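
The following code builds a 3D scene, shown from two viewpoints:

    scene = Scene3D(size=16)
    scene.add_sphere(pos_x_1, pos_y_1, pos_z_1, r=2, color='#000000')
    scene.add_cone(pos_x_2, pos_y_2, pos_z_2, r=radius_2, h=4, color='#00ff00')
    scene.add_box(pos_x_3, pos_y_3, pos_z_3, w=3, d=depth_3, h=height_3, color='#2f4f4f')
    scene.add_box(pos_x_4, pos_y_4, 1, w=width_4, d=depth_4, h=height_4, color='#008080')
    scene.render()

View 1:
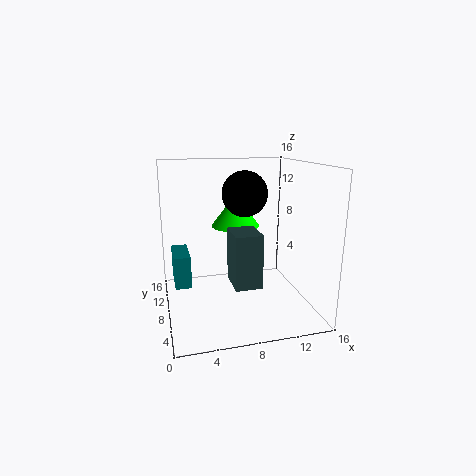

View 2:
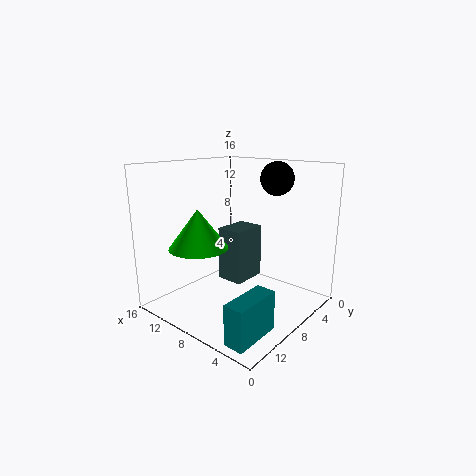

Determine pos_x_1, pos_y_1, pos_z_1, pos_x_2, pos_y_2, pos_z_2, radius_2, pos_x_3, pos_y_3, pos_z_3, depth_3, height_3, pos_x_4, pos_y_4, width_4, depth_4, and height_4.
pos_x_1 = 7; pos_y_1 = 2; pos_z_1 = 14; pos_x_2 = 9; pos_y_2 = 13; pos_z_2 = 8; radius_2 = 3; pos_x_3 = 7; pos_y_3 = 5; pos_z_3 = 3; depth_3 = 4; height_3 = 6; pos_x_4 = 1; pos_y_4 = 11; width_4 = 2; depth_4 = 5; height_4 = 4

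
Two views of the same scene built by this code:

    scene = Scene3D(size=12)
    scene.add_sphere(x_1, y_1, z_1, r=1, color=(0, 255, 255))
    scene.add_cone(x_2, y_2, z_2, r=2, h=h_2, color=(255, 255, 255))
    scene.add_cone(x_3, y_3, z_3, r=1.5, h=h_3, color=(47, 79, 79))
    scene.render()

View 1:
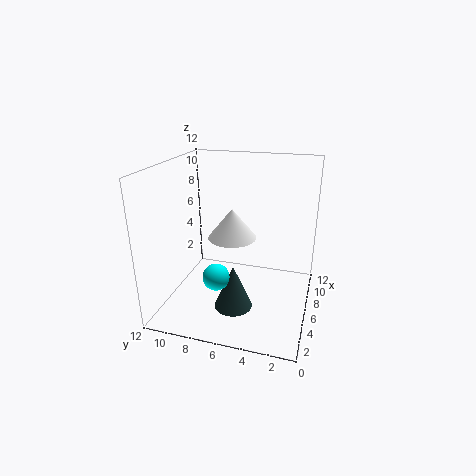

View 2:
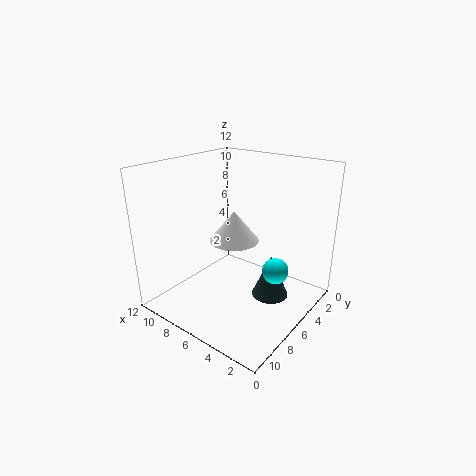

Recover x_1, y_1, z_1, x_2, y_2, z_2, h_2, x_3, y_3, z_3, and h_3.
x_1 = 2; y_1 = 6.5; z_1 = 4.5; x_2 = 6; y_2 = 6.5; z_2 = 6; h_2 = 2.5; x_3 = 3; y_3 = 5.5; z_3 = 1.5; h_3 = 3.5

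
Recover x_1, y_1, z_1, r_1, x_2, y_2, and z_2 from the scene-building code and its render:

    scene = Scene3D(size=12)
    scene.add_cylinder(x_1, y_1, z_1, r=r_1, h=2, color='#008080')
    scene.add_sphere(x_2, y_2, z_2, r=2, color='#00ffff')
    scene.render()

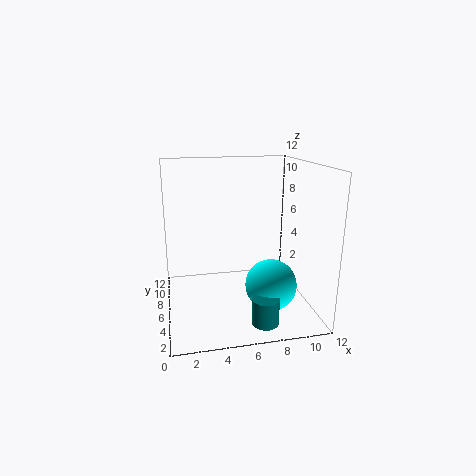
x_1 = 7, y_1 = 1, z_1 = 1, r_1 = 1, x_2 = 8, y_2 = 3, z_2 = 3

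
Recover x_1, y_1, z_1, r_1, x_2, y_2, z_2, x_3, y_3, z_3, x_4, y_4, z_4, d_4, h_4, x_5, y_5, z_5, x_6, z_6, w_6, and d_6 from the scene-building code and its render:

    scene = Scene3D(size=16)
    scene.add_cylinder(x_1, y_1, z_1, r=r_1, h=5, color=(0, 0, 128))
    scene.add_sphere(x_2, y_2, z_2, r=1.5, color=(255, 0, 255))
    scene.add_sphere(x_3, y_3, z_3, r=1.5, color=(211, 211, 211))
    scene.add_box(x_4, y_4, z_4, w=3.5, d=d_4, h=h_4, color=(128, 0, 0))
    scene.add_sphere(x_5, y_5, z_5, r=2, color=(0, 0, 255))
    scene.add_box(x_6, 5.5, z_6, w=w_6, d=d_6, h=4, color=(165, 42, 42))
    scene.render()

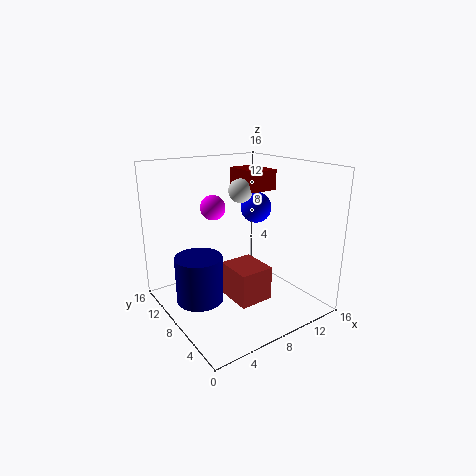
x_1 = 3; y_1 = 8; z_1 = 2; r_1 = 2.5; x_2 = 7.5; y_2 = 12.5; z_2 = 10.5; x_3 = 11.5; y_3 = 12.5; z_3 = 12; x_4 = 12; y_4 = 10.5; z_4 = 12; d_4 = 5; h_4 = 2.5; x_5 = 14; y_5 = 12.5; z_5 = 9.5; x_6 = 7; z_6 = 0.5; w_6 = 4; d_6 = 4.5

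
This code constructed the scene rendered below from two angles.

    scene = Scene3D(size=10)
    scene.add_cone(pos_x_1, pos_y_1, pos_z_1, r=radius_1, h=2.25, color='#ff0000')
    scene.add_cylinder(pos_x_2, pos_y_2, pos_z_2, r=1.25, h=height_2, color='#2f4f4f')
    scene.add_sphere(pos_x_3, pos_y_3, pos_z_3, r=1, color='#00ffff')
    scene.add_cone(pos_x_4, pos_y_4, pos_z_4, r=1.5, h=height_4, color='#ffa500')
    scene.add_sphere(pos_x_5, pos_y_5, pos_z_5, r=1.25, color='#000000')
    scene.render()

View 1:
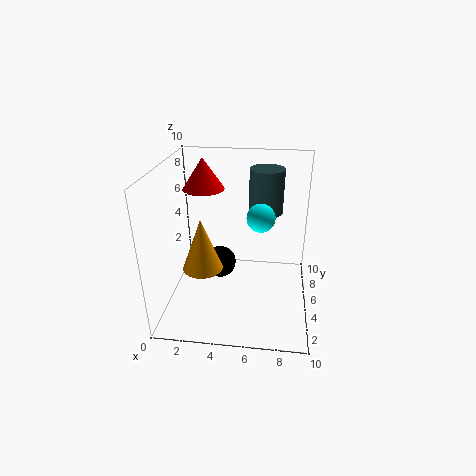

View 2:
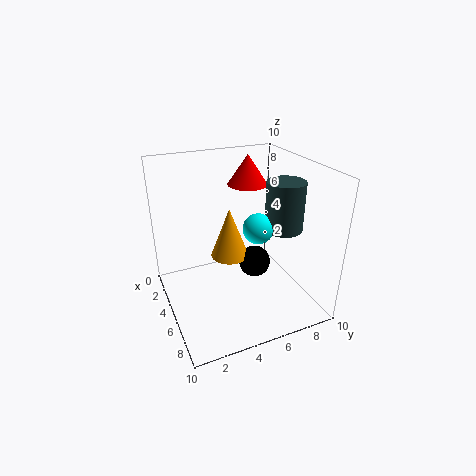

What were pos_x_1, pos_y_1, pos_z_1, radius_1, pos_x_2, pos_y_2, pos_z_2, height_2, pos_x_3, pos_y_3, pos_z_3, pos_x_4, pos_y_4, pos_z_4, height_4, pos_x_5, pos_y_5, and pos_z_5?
pos_x_1 = 2.25
pos_y_1 = 7
pos_z_1 = 7.75
radius_1 = 1.5
pos_x_2 = 6.75
pos_y_2 = 7.5
pos_z_2 = 6
height_2 = 3.25
pos_x_3 = 6.5
pos_y_3 = 5.75
pos_z_3 = 6.25
pos_x_4 = 2.25
pos_y_4 = 5.5
pos_z_4 = 2
height_4 = 4
pos_x_5 = 3.25
pos_y_5 = 7.25
pos_z_5 = 1.5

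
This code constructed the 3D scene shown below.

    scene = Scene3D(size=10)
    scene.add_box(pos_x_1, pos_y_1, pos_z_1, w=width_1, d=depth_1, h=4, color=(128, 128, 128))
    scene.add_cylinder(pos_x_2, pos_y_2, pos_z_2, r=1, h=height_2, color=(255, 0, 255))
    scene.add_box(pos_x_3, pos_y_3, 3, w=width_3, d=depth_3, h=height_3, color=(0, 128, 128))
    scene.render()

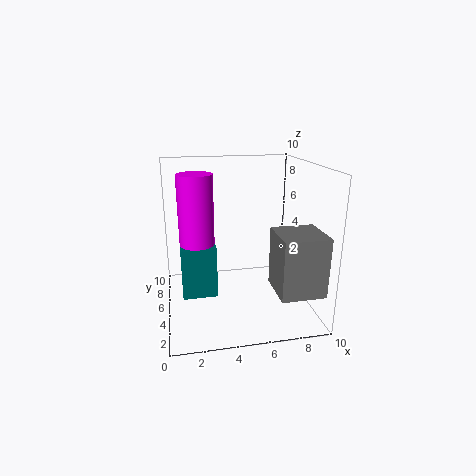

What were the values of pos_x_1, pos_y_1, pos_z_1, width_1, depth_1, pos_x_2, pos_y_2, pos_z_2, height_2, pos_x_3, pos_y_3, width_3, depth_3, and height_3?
pos_x_1 = 7; pos_y_1 = 1; pos_z_1 = 2; width_1 = 3; depth_1 = 3; pos_x_2 = 2; pos_y_2 = 2; pos_z_2 = 5; height_2 = 5; pos_x_3 = 1; pos_y_3 = 1; width_3 = 2; depth_3 = 2; height_3 = 3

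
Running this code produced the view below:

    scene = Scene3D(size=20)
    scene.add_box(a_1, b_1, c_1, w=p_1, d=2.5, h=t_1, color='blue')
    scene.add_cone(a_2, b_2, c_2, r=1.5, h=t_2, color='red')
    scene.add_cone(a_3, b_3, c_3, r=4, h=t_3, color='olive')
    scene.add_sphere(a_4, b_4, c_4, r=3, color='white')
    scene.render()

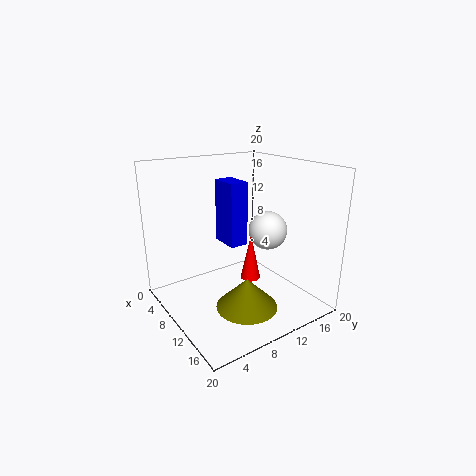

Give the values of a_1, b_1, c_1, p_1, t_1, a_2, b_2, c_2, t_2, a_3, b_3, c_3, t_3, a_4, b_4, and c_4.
a_1 = 7.5, b_1 = 8, c_1 = 9.5, p_1 = 4, t_1 = 8.5, a_2 = 9, b_2 = 13, c_2 = 2.5, t_2 = 7, a_3 = 15, b_3 = 8, c_3 = 2.5, t_3 = 4, a_4 = 8, b_4 = 17, c_4 = 9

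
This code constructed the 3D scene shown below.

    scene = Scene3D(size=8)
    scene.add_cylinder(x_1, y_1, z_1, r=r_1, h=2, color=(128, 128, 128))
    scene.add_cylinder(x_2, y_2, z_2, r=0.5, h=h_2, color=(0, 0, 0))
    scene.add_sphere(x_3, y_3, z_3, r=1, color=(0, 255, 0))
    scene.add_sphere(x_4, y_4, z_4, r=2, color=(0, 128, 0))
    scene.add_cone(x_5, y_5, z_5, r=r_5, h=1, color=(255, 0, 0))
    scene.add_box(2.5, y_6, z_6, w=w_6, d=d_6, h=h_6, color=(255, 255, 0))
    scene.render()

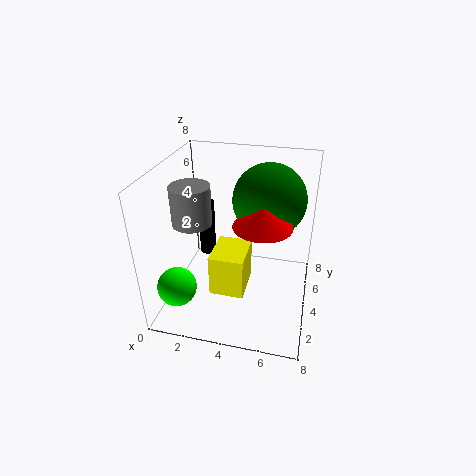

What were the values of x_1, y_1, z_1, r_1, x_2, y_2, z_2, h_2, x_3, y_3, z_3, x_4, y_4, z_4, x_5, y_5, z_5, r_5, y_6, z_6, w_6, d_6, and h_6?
x_1 = 2
y_1 = 2.5
z_1 = 5.5
r_1 = 1
x_2 = 1.5
y_2 = 6
z_2 = 1.5
h_2 = 3.5
x_3 = 1.5
y_3 = 1
z_3 = 2.5
x_4 = 5.5
y_4 = 5
z_4 = 6
x_5 = 5.5
y_5 = 3
z_5 = 5.5
r_5 = 1.5
y_6 = 3
z_6 = 0.5
w_6 = 2
d_6 = 2.5
h_6 = 2.5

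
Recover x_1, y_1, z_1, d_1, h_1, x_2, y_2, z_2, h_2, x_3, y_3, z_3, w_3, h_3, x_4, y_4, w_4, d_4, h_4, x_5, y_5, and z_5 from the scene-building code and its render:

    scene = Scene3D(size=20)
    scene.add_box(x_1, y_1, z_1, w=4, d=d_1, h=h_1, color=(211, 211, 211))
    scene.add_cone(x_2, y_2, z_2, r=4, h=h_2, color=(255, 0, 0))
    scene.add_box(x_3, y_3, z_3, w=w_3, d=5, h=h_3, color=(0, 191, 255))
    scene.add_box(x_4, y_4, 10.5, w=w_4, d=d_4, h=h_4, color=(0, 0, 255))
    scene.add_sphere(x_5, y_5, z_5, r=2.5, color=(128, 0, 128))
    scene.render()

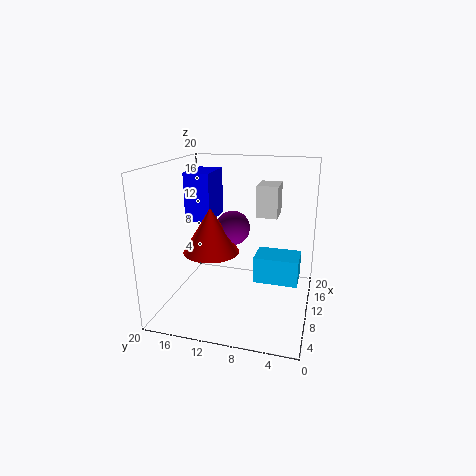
x_1 = 12
y_1 = 5
z_1 = 12.5
d_1 = 3
h_1 = 4.5
x_2 = 10
y_2 = 14
z_2 = 7.5
h_2 = 6.5
x_3 = 2
y_3 = 1
z_3 = 8
w_3 = 3.5
h_3 = 3
x_4 = 13.5
y_4 = 15.5
w_4 = 6.5
d_4 = 4
h_4 = 7.5
x_5 = 12.5
y_5 = 11.5
z_5 = 10.5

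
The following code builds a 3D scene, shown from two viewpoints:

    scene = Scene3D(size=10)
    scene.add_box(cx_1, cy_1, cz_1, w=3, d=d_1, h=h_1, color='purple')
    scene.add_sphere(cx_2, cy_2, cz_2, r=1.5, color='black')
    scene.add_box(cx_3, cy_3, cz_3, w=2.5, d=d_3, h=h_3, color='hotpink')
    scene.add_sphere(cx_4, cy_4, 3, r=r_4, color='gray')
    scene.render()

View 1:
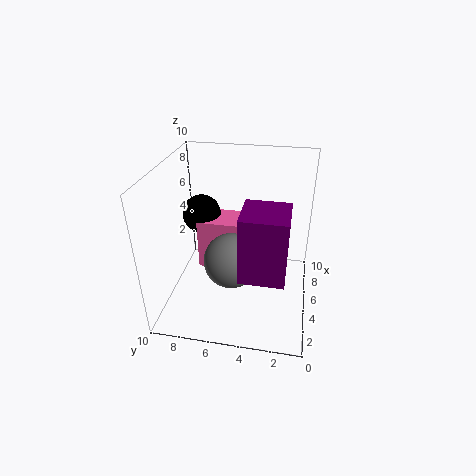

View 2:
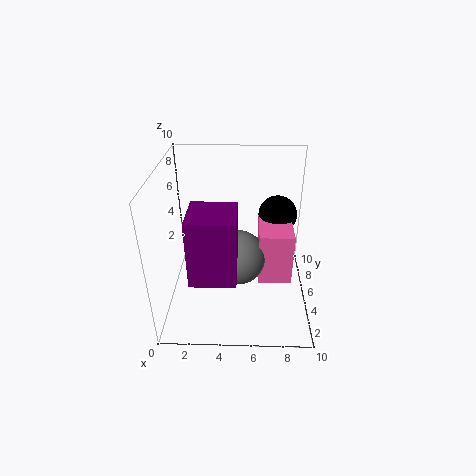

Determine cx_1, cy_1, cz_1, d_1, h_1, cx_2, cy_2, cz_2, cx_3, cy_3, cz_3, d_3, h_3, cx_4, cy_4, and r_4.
cx_1 = 2
cy_1 = 1.5
cz_1 = 3.5
d_1 = 3
h_1 = 4.5
cx_2 = 8
cy_2 = 8.5
cz_2 = 5
cx_3 = 6.5
cy_3 = 5
cz_3 = 1
d_3 = 3.5
h_3 = 4
cx_4 = 5
cy_4 = 5.5
r_4 = 2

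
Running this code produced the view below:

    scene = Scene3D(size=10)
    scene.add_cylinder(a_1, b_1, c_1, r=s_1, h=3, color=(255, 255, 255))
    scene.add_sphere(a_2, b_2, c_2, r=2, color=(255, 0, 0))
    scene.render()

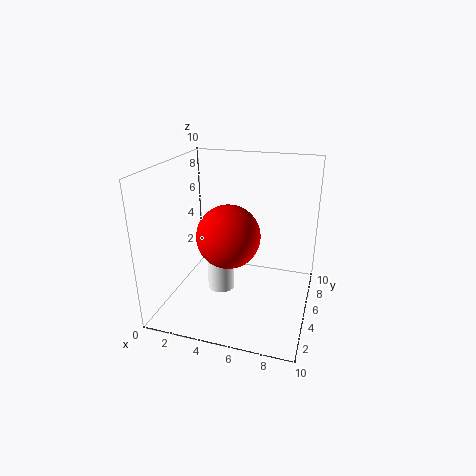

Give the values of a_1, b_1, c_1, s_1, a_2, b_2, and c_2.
a_1 = 3.5; b_1 = 5.5; c_1 = 0.5; s_1 = 1; a_2 = 5; b_2 = 3; c_2 = 6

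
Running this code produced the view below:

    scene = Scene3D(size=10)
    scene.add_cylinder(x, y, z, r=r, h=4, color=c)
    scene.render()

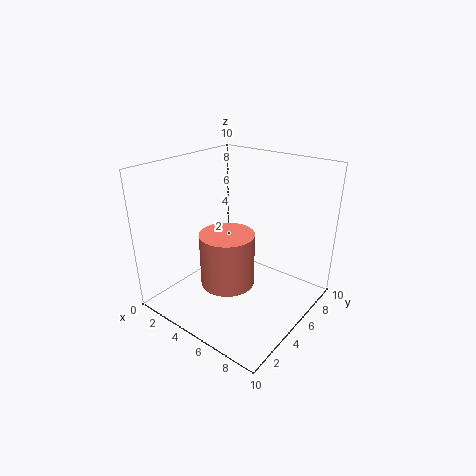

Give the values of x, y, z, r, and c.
x = 4, y = 5, z = 1, r = 2, c = 'salmon'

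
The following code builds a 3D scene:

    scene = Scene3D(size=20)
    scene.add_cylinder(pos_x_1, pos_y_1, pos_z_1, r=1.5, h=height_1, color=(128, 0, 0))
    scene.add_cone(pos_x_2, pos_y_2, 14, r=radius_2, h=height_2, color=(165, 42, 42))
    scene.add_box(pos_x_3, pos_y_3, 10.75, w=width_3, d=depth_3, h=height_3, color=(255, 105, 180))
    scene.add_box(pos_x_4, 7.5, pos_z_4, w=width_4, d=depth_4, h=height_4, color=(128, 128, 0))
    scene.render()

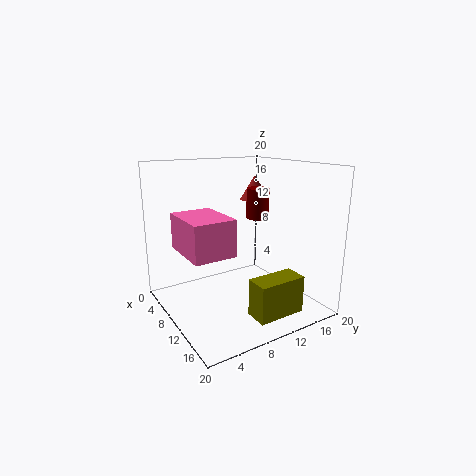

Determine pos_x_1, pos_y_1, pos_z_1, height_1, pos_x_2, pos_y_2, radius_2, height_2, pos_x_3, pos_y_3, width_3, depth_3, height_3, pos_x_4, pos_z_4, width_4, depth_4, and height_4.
pos_x_1 = 11.75; pos_y_1 = 12; pos_z_1 = 13; height_1 = 4; pos_x_2 = 5.25; pos_y_2 = 16; radius_2 = 2.25; height_2 = 3.75; pos_x_3 = 10.75; pos_y_3 = 0.25; width_3 = 6.75; depth_3 = 5; height_3 = 4.25; pos_x_4 = 16.5; pos_z_4 = 2.25; width_4 = 3; depth_4 = 6.25; height_4 = 4.75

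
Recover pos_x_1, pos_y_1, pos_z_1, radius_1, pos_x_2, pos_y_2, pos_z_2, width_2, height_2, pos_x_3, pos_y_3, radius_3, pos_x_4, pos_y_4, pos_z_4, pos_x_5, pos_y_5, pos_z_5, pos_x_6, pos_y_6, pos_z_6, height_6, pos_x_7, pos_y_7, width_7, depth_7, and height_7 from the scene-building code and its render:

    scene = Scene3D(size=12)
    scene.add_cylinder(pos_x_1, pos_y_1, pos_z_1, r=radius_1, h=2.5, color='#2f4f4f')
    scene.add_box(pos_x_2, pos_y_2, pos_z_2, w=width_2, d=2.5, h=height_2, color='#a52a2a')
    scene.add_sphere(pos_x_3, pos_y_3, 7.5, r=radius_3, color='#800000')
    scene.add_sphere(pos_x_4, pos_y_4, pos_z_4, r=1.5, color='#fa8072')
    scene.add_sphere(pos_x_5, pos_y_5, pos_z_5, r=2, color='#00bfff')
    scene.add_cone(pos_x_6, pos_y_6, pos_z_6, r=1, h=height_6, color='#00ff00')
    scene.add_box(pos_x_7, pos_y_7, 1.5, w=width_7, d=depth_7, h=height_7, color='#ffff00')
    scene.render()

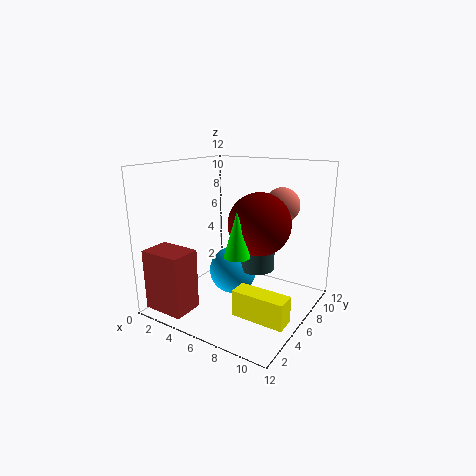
pos_x_1 = 7.5, pos_y_1 = 6.5, pos_z_1 = 3.5, radius_1 = 1.5, pos_x_2 = 0.5, pos_y_2 = 0.5, pos_z_2 = 0.5, width_2 = 3.5, height_2 = 5, pos_x_3 = 8, pos_y_3 = 6, radius_3 = 2.5, pos_x_4 = 8.5, pos_y_4 = 9, pos_z_4 = 8.5, pos_x_5 = 5.5, pos_y_5 = 6, pos_z_5 = 3, pos_x_6 = 7.5, pos_y_6 = 3.5, pos_z_6 = 5.5, height_6 = 3.5, pos_x_7 = 8, pos_y_7 = 2, width_7 = 4, depth_7 = 1.5, height_7 = 2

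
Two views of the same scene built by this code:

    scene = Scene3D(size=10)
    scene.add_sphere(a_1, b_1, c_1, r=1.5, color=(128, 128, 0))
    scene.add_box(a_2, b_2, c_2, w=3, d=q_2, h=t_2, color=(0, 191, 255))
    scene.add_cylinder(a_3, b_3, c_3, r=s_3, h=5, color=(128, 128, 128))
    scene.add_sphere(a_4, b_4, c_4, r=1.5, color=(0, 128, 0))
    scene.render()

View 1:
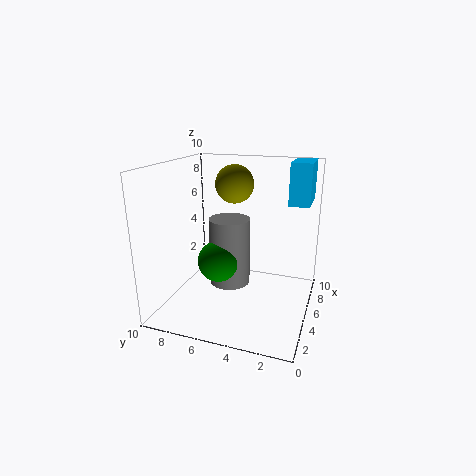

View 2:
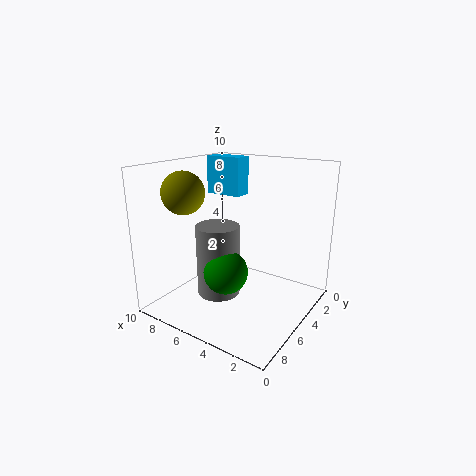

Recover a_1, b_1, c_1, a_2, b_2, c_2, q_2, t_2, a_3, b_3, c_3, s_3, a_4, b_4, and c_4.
a_1 = 8.5; b_1 = 6.5; c_1 = 8; a_2 = 7; b_2 = 0.5; c_2 = 7; q_2 = 1.5; t_2 = 3; a_3 = 6; b_3 = 6; c_3 = 1; s_3 = 1.5; a_4 = 5; b_4 = 6.5; c_4 = 3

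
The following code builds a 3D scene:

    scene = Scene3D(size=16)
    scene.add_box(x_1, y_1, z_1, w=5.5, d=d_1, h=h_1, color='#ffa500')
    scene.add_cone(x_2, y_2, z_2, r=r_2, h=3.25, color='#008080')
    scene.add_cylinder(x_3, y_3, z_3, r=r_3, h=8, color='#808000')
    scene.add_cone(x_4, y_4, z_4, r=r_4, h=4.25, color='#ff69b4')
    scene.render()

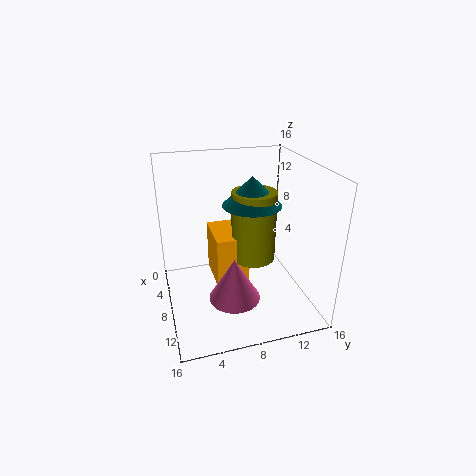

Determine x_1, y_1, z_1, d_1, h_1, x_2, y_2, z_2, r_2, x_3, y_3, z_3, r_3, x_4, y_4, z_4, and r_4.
x_1 = 3, y_1 = 5.5, z_1 = 2, d_1 = 3.75, h_1 = 6, x_2 = 7.5, y_2 = 9.75, z_2 = 11.5, r_2 = 3.25, x_3 = 7.5, y_3 = 10, z_3 = 5, r_3 = 2.5, x_4 = 13.5, y_4 = 6, z_4 = 4.5, r_4 = 2.5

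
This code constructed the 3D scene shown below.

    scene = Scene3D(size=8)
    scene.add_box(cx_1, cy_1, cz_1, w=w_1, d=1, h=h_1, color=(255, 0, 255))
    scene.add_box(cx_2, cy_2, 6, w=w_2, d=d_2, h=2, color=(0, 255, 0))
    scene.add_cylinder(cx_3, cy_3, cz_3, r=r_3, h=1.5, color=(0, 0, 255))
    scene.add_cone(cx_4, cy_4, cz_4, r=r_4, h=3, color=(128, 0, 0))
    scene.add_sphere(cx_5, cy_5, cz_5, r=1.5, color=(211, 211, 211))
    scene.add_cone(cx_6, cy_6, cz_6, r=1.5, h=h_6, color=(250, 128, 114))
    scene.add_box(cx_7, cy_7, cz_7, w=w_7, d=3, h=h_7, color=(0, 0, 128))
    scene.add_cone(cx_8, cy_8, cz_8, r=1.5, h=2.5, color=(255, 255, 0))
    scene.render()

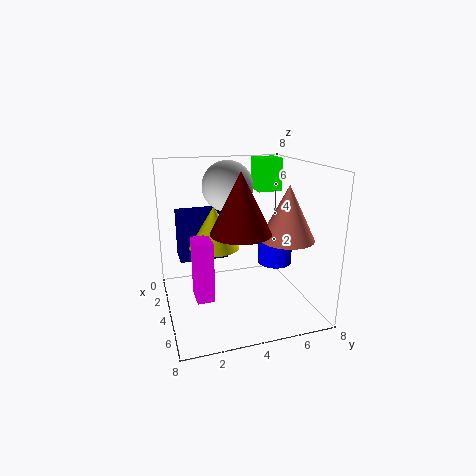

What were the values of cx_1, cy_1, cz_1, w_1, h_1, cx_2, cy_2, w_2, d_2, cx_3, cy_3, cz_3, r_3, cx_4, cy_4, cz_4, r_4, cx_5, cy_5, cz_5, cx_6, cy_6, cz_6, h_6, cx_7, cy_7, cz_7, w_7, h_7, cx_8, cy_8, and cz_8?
cx_1 = 3, cy_1 = 1.5, cz_1 = 0.5, w_1 = 1.5, h_1 = 3.5, cx_2 = 0.5, cy_2 = 6, w_2 = 1.5, d_2 = 1.5, cx_3 = 3.5, cy_3 = 6.5, cz_3 = 2, r_3 = 1, cx_4 = 6, cy_4 = 3.5, cz_4 = 5, r_4 = 1.5, cx_5 = 2, cy_5 = 4, cz_5 = 6.5, cx_6 = 5, cy_6 = 6.5, cz_6 = 4, h_6 = 3, cx_7 = 0.5, cy_7 = 1, cz_7 = 2, w_7 = 1.5, h_7 = 3, cx_8 = 2.5, cy_8 = 3, cz_8 = 3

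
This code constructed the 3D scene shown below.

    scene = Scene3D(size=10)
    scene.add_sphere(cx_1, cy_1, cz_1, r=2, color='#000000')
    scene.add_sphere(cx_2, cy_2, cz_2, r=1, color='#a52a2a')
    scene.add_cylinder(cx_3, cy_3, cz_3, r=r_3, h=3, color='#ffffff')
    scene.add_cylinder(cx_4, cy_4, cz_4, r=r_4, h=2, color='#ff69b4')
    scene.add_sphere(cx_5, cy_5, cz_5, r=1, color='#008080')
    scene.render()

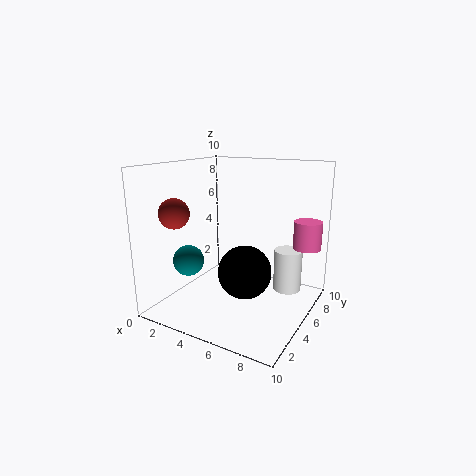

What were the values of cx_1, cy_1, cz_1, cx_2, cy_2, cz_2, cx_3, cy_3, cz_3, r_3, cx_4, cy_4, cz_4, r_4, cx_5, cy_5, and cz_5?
cx_1 = 5; cy_1 = 6; cz_1 = 2; cx_2 = 2; cy_2 = 2; cz_2 = 7; cx_3 = 8; cy_3 = 7; cz_3 = 1; r_3 = 1; cx_4 = 9; cy_4 = 8; cz_4 = 4; r_4 = 1; cx_5 = 3; cy_5 = 2; cz_5 = 4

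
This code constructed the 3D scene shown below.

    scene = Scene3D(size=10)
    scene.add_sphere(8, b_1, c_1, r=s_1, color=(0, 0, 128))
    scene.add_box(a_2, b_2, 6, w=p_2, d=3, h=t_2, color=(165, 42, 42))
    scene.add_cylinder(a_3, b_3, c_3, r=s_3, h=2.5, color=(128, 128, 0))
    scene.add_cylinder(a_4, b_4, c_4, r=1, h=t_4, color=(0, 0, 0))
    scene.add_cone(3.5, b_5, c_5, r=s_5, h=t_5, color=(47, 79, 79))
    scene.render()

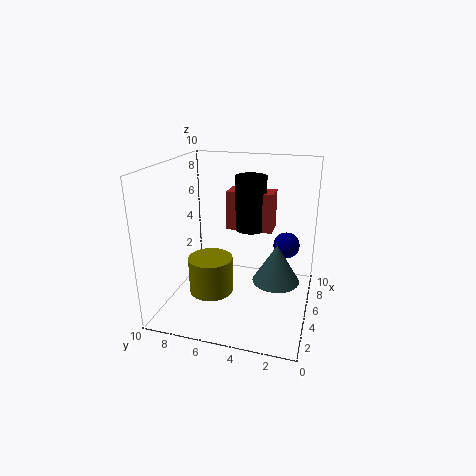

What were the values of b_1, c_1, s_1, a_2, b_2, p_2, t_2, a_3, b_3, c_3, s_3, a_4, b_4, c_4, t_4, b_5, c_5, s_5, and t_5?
b_1 = 2, c_1 = 3.5, s_1 = 1, a_2 = 4, b_2 = 2.5, p_2 = 1.5, t_2 = 2.5, a_3 = 3.5, b_3 = 6.5, c_3 = 1.5, s_3 = 1.5, a_4 = 4.5, b_4 = 4, c_4 = 6, t_4 = 3.5, b_5 = 2, c_5 = 3, s_5 = 1.5, t_5 = 2.5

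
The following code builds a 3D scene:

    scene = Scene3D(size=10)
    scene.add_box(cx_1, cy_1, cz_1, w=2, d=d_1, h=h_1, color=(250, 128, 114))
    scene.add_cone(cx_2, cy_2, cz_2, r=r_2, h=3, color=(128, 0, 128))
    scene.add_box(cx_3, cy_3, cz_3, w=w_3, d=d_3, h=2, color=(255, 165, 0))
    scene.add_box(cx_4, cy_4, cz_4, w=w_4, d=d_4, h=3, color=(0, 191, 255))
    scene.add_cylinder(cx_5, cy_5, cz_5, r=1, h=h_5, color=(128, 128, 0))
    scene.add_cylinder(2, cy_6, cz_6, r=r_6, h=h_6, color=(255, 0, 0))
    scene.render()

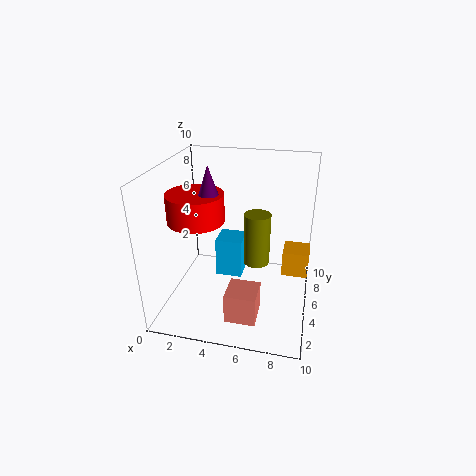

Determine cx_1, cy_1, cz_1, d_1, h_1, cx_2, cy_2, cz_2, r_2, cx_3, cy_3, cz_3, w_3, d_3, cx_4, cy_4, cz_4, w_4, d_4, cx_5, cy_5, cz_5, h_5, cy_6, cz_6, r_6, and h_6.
cx_1 = 5, cy_1 = 1, cz_1 = 1, d_1 = 2, h_1 = 2, cx_2 = 3, cy_2 = 5, cz_2 = 7, r_2 = 1, cx_3 = 8, cy_3 = 7, cz_3 = 1, w_3 = 2, d_3 = 2, cx_4 = 3, cy_4 = 6, cz_4 = 1, w_4 = 2, d_4 = 2, cx_5 = 6, cy_5 = 7, cz_5 = 2, h_5 = 4, cy_6 = 5, cz_6 = 6, r_6 = 2, h_6 = 2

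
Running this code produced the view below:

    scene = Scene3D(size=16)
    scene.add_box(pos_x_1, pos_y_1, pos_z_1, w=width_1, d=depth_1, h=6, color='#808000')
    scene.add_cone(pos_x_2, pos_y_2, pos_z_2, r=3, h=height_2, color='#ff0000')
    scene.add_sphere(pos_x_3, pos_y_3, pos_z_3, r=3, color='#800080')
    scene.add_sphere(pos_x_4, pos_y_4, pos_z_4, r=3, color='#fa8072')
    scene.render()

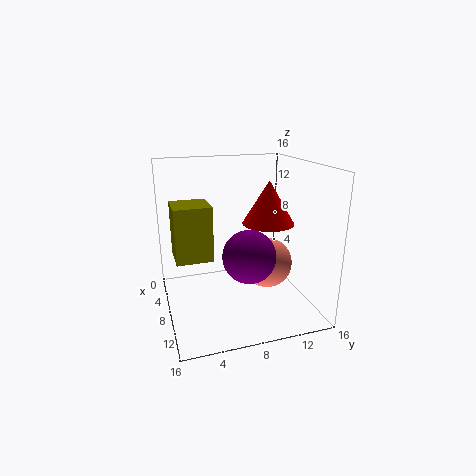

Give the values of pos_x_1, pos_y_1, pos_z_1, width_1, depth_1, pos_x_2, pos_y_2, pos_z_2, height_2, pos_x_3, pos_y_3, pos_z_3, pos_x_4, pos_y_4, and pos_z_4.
pos_x_1 = 5, pos_y_1 = 1, pos_z_1 = 6, width_1 = 4, depth_1 = 4, pos_x_2 = 7, pos_y_2 = 12, pos_z_2 = 9, height_2 = 5, pos_x_3 = 9, pos_y_3 = 9, pos_z_3 = 6, pos_x_4 = 7, pos_y_4 = 12, pos_z_4 = 4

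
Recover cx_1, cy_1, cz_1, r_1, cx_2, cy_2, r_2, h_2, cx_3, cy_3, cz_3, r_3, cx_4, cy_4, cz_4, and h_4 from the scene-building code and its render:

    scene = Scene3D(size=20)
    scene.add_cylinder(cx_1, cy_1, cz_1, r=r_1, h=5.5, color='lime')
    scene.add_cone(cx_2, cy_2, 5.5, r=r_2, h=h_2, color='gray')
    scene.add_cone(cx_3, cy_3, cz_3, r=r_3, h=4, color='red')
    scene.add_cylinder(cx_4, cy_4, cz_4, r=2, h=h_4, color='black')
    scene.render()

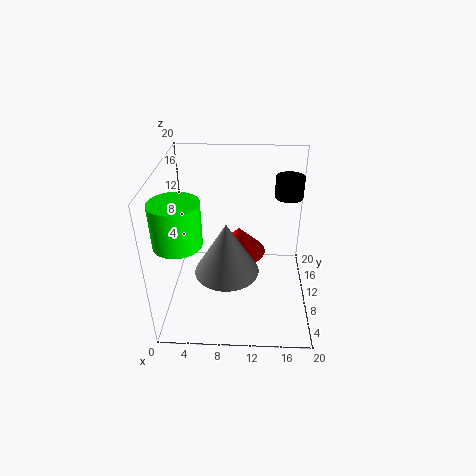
cx_1 = 3
cy_1 = 4.5
cz_1 = 12.5
r_1 = 3
cx_2 = 8.5
cy_2 = 8.5
r_2 = 4.5
h_2 = 7.5
cx_3 = 10
cy_3 = 13.5
cz_3 = 5.5
r_3 = 4
cx_4 = 17
cy_4 = 14
cz_4 = 14.5
h_4 = 3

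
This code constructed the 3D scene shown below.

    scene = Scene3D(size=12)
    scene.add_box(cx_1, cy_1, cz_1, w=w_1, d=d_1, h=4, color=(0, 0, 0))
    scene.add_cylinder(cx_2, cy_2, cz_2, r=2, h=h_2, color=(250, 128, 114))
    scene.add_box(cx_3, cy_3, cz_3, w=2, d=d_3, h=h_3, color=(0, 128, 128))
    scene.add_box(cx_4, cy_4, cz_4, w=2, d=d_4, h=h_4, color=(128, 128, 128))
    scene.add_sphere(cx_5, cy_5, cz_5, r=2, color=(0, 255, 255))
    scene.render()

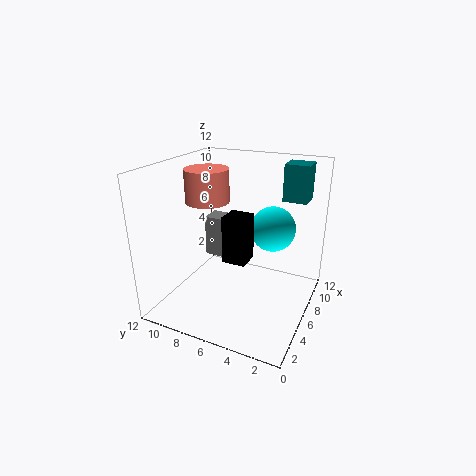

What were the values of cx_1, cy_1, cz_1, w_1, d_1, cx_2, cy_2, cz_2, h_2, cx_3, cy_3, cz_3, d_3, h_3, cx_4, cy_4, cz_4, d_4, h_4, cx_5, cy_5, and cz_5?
cx_1 = 5, cy_1 = 5, cz_1 = 4, w_1 = 2, d_1 = 2, cx_2 = 8, cy_2 = 10, cz_2 = 8, h_2 = 3, cx_3 = 8, cy_3 = 1, cz_3 = 9, d_3 = 2, h_3 = 3, cx_4 = 9, cy_4 = 9, cz_4 = 2, d_4 = 2, h_4 = 4, cx_5 = 9, cy_5 = 4, cz_5 = 6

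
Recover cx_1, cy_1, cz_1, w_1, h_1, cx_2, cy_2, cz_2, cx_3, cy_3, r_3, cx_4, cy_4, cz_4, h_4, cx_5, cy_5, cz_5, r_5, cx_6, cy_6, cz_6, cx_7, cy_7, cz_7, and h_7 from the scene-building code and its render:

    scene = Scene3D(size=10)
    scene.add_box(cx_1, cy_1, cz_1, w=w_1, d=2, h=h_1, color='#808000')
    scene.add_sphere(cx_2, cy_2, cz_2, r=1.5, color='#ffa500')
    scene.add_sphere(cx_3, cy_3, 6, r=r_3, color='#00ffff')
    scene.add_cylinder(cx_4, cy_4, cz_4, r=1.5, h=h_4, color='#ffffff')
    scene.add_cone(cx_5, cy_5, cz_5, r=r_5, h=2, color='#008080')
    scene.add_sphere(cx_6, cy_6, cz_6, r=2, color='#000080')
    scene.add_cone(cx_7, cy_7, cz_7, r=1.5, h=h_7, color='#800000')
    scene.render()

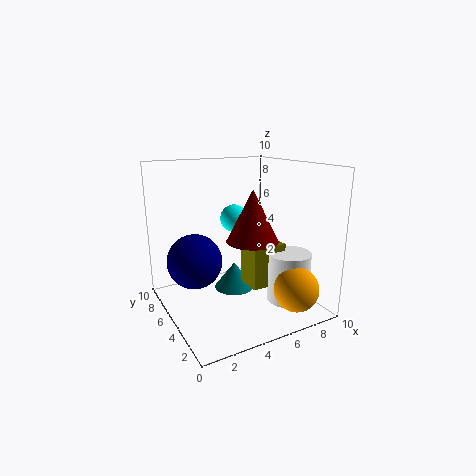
cx_1 = 5.5; cy_1 = 3.5; cz_1 = 1.5; w_1 = 2.5; h_1 = 3; cx_2 = 7.5; cy_2 = 1.5; cz_2 = 2; cx_3 = 5.5; cy_3 = 6.5; r_3 = 1; cx_4 = 8; cy_4 = 3; cz_4 = 0.5; h_4 = 3.5; cx_5 = 5.5; cy_5 = 6.5; cz_5 = 0.5; r_5 = 1.5; cx_6 = 2.5; cy_6 = 7; cz_6 = 3; cx_7 = 4; cy_7 = 1.5; cz_7 = 6; h_7 = 3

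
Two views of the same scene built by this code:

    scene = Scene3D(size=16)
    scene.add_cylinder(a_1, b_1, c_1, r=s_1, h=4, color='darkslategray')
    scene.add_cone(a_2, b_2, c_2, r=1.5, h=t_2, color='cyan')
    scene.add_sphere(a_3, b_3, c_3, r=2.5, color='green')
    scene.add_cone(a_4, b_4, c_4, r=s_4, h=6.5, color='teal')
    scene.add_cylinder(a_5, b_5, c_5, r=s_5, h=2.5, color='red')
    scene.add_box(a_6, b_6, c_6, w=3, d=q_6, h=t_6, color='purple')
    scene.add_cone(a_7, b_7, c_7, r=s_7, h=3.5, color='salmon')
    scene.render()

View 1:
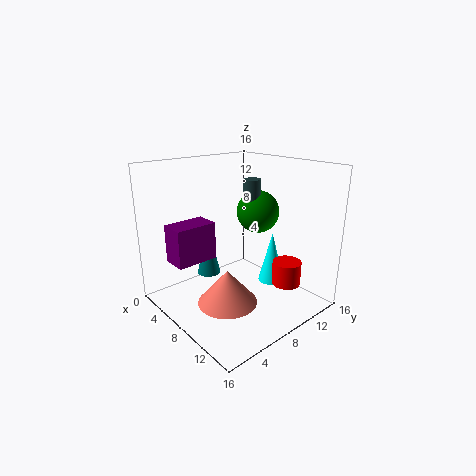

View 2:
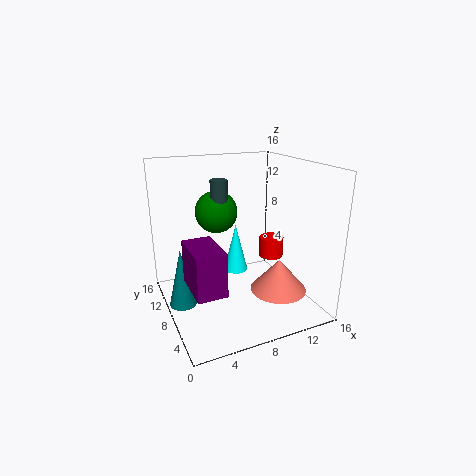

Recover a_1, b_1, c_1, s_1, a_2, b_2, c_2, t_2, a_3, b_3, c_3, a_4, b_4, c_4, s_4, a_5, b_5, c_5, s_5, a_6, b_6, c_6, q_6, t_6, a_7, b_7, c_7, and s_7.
a_1 = 7; b_1 = 11; c_1 = 10; s_1 = 1; a_2 = 9.5; b_2 = 12; c_2 = 2; t_2 = 6; a_3 = 7; b_3 = 12; c_3 = 10; a_4 = 1.5; b_4 = 8.5; c_4 = 1; s_4 = 1.5; a_5 = 13.5; b_5 = 10; c_5 = 4; s_5 = 1.5; a_6 = 1.5; b_6 = 2.5; c_6 = 4.5; q_6 = 5; t_6 = 4.5; a_7 = 11; b_7 = 4; c_7 = 3; s_7 = 3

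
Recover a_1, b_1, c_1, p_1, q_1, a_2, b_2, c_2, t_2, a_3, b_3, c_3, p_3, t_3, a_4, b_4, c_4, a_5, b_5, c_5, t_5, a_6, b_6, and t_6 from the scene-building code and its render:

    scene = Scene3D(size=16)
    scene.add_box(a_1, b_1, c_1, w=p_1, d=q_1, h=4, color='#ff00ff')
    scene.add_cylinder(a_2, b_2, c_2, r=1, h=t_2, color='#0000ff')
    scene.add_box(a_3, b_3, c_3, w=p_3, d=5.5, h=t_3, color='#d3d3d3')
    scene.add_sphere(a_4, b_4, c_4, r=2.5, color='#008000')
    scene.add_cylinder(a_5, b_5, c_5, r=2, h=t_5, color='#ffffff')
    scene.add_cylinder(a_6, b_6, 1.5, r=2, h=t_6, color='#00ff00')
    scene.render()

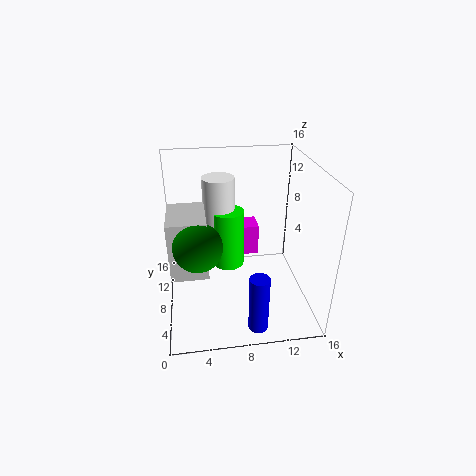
a_1 = 9.5, b_1 = 13, c_1 = 2.5, p_1 = 2, q_1 = 3, a_2 = 9, b_2 = 1, c_2 = 1.5, t_2 = 6, a_3 = 0.5, b_3 = 5, c_3 = 5, p_3 = 4, t_3 = 6.5, a_4 = 3.5, b_4 = 5, c_4 = 9, a_5 = 6.5, b_5 = 14, c_5 = 7, t_5 = 6, a_6 = 7.5, b_6 = 13, t_6 = 7.5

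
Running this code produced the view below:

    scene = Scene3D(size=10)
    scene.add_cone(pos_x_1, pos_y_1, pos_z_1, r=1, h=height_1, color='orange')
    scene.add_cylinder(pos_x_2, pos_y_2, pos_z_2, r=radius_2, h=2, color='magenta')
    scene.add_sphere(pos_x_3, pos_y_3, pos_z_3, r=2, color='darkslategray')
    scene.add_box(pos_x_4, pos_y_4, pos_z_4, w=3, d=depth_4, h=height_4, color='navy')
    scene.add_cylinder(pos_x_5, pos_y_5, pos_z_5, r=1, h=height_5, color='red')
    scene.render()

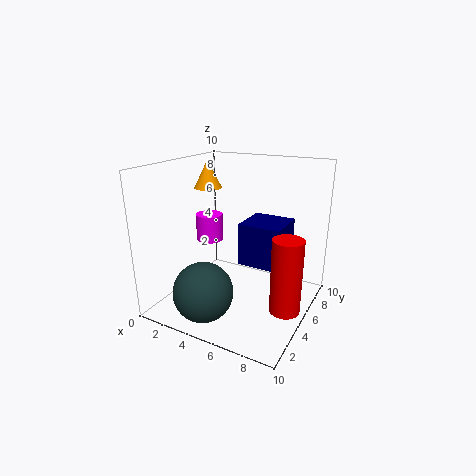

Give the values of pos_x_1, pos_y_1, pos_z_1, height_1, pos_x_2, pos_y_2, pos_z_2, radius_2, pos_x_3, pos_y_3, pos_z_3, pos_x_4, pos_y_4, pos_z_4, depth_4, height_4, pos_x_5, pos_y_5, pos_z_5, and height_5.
pos_x_1 = 2
pos_y_1 = 6
pos_z_1 = 8
height_1 = 2
pos_x_2 = 2
pos_y_2 = 6
pos_z_2 = 4
radius_2 = 1
pos_x_3 = 4
pos_y_3 = 2
pos_z_3 = 2
pos_x_4 = 5
pos_y_4 = 5
pos_z_4 = 3
depth_4 = 3
height_4 = 3
pos_x_5 = 9
pos_y_5 = 4
pos_z_5 = 1
height_5 = 5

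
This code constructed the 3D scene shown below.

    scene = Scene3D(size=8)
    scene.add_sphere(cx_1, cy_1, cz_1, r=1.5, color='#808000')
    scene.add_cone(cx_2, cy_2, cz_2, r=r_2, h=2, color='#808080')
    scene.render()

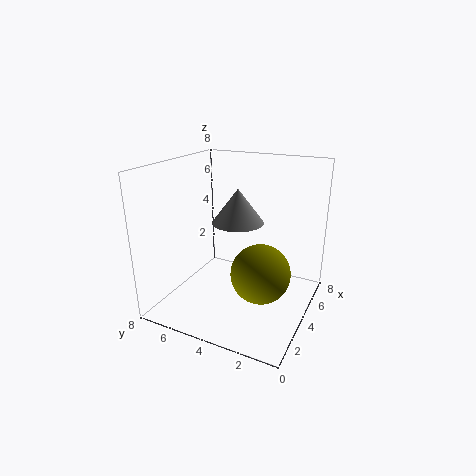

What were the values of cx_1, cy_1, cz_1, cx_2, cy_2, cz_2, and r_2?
cx_1 = 2.5; cy_1 = 2; cz_1 = 3; cx_2 = 5; cy_2 = 4.5; cz_2 = 4.5; r_2 = 1.5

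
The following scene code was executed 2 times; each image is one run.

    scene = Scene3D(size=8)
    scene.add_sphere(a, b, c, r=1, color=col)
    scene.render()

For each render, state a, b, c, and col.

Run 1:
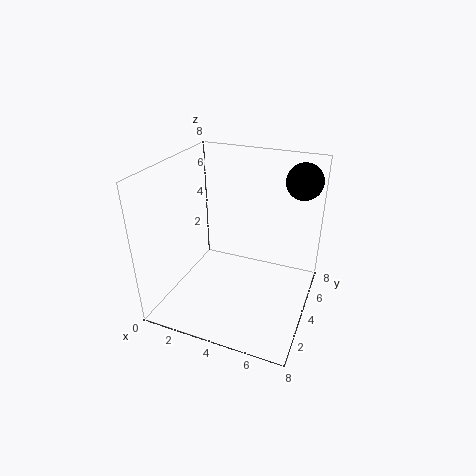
a = 7
b = 6
c = 7
col = 'black'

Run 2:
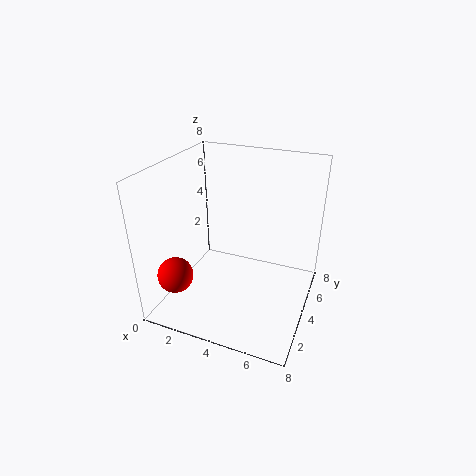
a = 1
b = 2
c = 2
col = 'red'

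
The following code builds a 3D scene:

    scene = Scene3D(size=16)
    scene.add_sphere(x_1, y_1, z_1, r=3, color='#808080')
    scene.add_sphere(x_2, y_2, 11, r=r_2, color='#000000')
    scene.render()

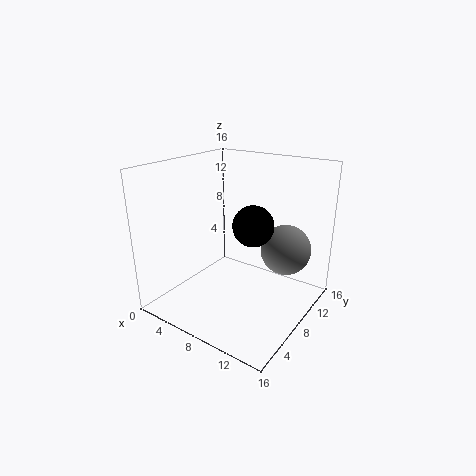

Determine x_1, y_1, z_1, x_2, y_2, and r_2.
x_1 = 11.5, y_1 = 13, z_1 = 5.5, x_2 = 11.5, y_2 = 5.5, r_2 = 2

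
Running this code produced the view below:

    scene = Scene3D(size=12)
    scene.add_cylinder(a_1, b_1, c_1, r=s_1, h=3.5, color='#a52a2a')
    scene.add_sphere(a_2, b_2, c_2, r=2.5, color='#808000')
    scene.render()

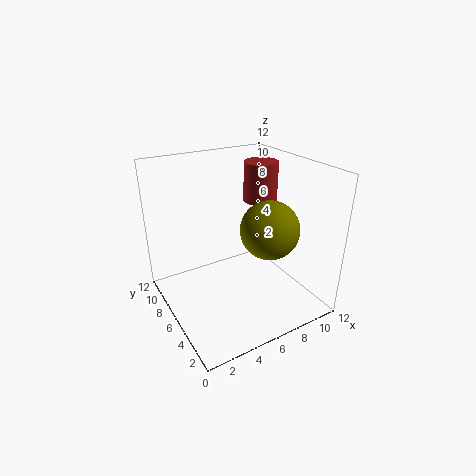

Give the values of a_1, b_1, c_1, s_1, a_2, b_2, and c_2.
a_1 = 9.5; b_1 = 8; c_1 = 8; s_1 = 1.5; a_2 = 8.5; b_2 = 5; c_2 = 6.5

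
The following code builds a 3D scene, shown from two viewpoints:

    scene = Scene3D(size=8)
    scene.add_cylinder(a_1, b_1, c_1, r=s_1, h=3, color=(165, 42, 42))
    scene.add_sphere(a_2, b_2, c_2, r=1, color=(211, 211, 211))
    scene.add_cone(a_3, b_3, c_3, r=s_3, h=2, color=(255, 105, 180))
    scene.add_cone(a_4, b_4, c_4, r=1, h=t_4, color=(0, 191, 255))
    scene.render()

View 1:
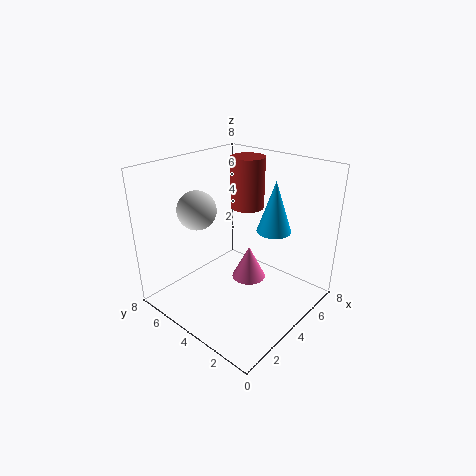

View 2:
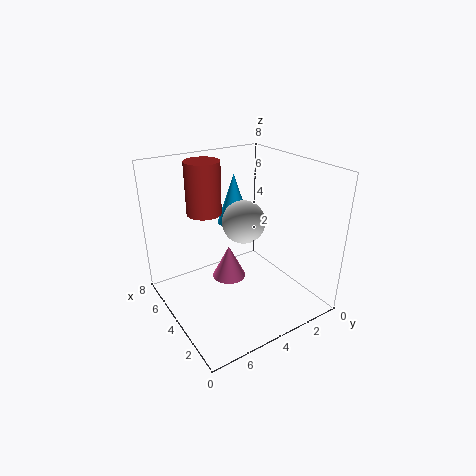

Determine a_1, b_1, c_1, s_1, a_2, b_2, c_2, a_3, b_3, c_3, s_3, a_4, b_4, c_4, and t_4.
a_1 = 6, b_1 = 5, c_1 = 5, s_1 = 1, a_2 = 2, b_2 = 5, c_2 = 6, a_3 = 5, b_3 = 4, c_3 = 1, s_3 = 1, a_4 = 6, b_4 = 3, c_4 = 4, t_4 = 3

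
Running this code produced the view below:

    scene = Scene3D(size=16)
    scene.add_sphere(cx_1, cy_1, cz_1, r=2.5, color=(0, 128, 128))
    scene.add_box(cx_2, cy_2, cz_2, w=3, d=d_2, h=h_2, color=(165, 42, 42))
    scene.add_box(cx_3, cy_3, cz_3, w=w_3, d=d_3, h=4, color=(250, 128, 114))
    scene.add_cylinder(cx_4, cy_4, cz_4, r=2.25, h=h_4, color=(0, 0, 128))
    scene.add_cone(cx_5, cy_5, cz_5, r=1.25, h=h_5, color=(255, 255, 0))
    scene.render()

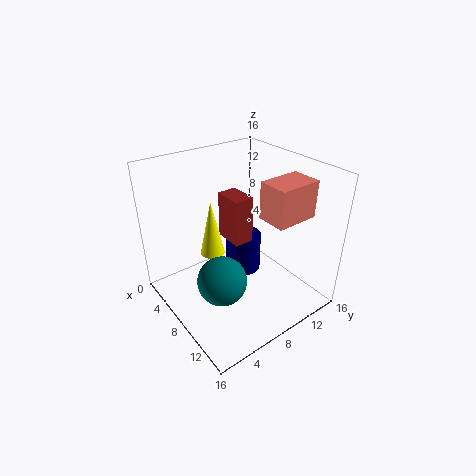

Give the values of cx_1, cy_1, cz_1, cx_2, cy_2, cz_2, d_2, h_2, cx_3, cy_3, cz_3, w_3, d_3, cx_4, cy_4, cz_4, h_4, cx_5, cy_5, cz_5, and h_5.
cx_1 = 11; cy_1 = 3.75; cz_1 = 6; cx_2 = 7.75; cy_2 = 5.75; cz_2 = 9.25; d_2 = 2; h_2 = 4.75; cx_3 = 10; cy_3 = 9.25; cz_3 = 11; w_3 = 3.25; d_3 = 4.75; cx_4 = 4.5; cy_4 = 11.5; cz_4 = 0.5; h_4 = 5; cx_5 = 8.25; cy_5 = 4.5; cz_5 = 7.75; h_5 = 5.75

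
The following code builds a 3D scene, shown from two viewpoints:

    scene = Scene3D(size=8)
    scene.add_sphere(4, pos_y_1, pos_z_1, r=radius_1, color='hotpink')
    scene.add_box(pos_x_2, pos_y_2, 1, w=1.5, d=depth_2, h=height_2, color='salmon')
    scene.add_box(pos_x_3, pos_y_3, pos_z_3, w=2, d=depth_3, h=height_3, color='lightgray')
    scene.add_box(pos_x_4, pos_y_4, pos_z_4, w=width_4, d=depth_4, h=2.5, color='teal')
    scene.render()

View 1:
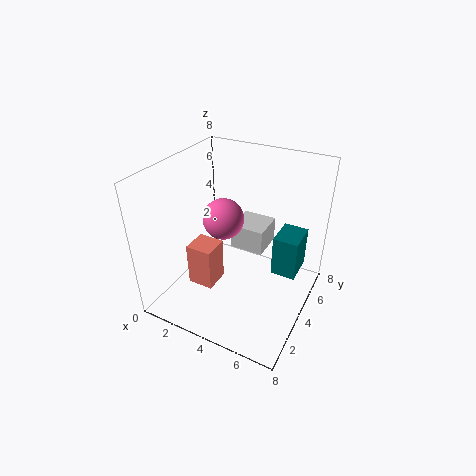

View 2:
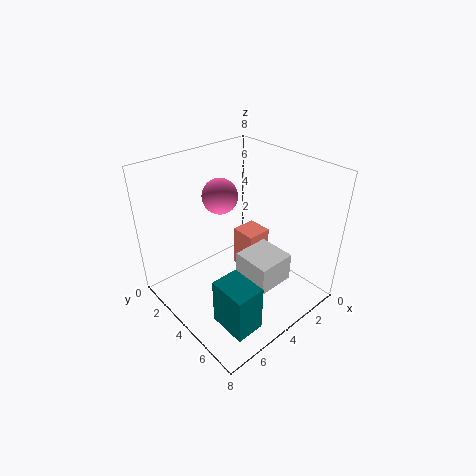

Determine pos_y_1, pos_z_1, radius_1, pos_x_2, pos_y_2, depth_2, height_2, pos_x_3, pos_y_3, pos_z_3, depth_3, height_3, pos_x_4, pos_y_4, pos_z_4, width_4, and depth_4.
pos_y_1 = 2.5
pos_z_1 = 6
radius_1 = 1
pos_x_2 = 1.5
pos_y_2 = 2.5
depth_2 = 1.5
height_2 = 2.5
pos_x_3 = 3
pos_y_3 = 5
pos_z_3 = 2.5
depth_3 = 2
height_3 = 1.5
pos_x_4 = 5.5
pos_y_4 = 5.5
pos_z_4 = 1
width_4 = 1.5
depth_4 = 2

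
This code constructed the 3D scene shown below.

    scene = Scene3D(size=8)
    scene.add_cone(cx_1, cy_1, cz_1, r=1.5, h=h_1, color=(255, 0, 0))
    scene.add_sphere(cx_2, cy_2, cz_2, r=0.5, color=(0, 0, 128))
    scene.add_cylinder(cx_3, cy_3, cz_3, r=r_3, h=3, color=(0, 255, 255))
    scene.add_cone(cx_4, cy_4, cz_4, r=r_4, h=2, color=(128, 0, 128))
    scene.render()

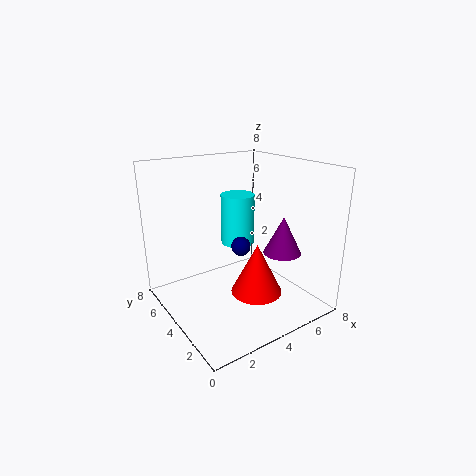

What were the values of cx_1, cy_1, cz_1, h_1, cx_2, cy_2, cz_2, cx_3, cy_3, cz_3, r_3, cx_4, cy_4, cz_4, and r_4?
cx_1 = 5, cy_1 = 3.5, cz_1 = 0.5, h_1 = 3, cx_2 = 3.5, cy_2 = 3, cz_2 = 4, cx_3 = 5, cy_3 = 5.5, cz_3 = 3, r_3 = 1, cx_4 = 5.5, cy_4 = 2, cz_4 = 3.5, r_4 = 1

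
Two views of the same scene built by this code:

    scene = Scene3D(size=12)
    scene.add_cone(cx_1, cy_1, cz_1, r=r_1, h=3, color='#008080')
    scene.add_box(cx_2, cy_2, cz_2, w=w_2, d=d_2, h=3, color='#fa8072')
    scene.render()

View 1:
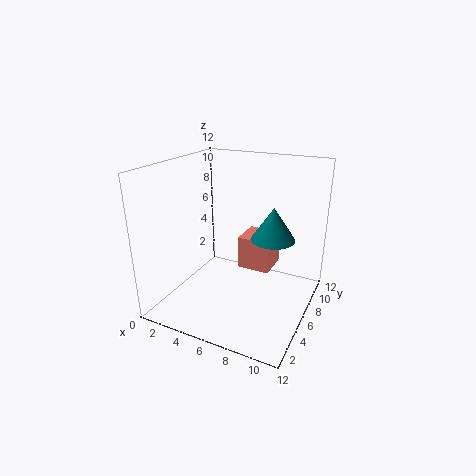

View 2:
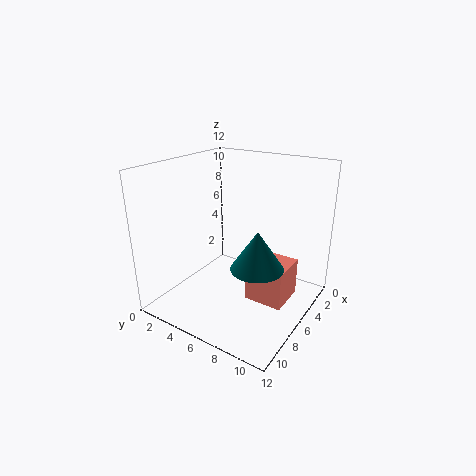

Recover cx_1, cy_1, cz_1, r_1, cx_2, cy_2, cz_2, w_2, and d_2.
cx_1 = 8, cy_1 = 9, cz_1 = 5, r_1 = 2, cx_2 = 5, cy_2 = 8, cz_2 = 2, w_2 = 3, d_2 = 3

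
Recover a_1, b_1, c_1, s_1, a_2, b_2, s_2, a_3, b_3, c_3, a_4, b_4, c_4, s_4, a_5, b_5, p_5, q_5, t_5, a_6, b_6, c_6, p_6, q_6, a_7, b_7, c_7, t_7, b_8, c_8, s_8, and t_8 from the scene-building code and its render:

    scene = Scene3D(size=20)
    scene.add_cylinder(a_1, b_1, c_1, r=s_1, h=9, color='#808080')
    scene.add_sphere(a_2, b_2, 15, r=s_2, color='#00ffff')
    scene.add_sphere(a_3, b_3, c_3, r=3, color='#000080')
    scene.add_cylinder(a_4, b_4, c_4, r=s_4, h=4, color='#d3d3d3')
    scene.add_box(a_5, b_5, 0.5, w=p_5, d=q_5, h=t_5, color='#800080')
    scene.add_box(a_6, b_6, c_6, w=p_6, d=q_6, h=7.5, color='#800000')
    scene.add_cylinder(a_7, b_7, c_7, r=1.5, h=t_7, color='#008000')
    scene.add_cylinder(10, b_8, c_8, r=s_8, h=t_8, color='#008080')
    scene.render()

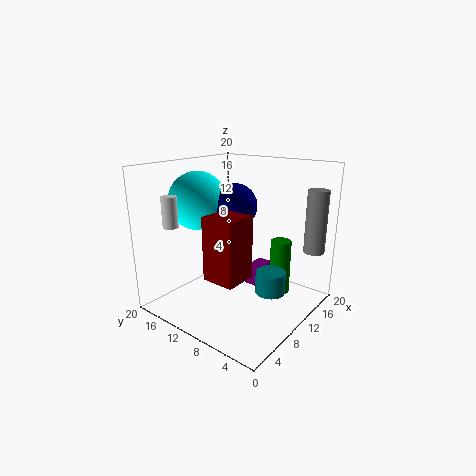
a_1 = 17.5; b_1 = 2; c_1 = 7.5; s_1 = 1.5; a_2 = 7.5; b_2 = 15; s_2 = 4; a_3 = 10; b_3 = 10.5; c_3 = 14.5; a_4 = 2.5; b_4 = 15; c_4 = 12.5; s_4 = 1; a_5 = 14.5; b_5 = 9.5; p_5 = 4; q_5 = 2.5; t_5 = 3; a_6 = 1; b_6 = 4; c_6 = 8; p_6 = 4; q_6 = 4; a_7 = 15; b_7 = 6; c_7 = 1; t_7 = 8; b_8 = 4.5; c_8 = 3.5; s_8 = 2; t_8 = 3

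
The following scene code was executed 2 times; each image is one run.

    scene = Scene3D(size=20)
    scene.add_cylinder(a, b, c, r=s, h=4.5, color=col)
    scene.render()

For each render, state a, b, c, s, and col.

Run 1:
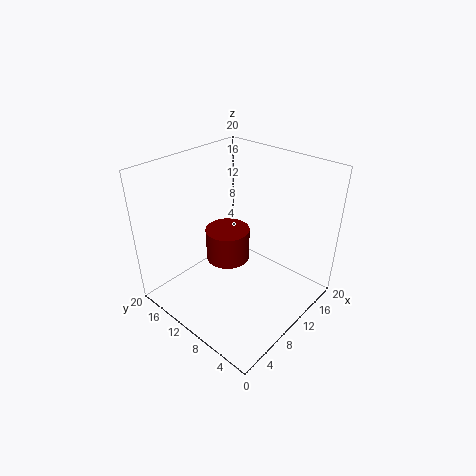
a = 9; b = 11; c = 7; s = 3; col = 'maroon'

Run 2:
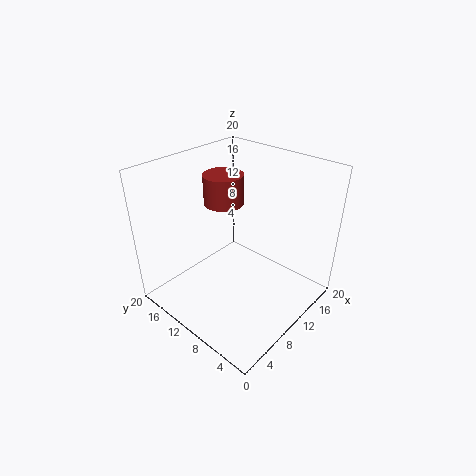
a = 13; b = 15.5; c = 12.5; s = 3; col = 'brown'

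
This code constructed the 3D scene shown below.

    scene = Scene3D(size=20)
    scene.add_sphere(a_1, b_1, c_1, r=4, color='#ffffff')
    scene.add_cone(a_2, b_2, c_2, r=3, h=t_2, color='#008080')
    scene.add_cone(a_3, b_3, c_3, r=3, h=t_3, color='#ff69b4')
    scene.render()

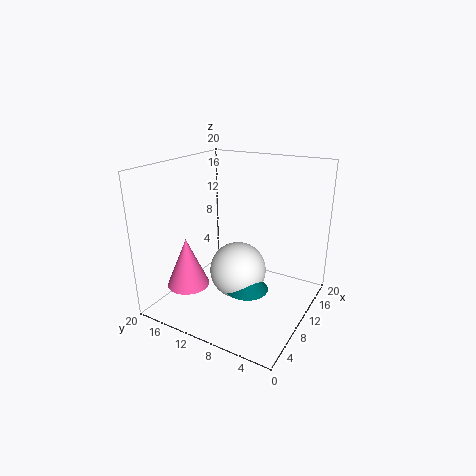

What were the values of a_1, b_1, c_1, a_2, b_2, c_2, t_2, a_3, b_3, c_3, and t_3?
a_1 = 10
b_1 = 10
c_1 = 5
a_2 = 9
b_2 = 8
c_2 = 3
t_2 = 4
a_3 = 6
b_3 = 16
c_3 = 3
t_3 = 7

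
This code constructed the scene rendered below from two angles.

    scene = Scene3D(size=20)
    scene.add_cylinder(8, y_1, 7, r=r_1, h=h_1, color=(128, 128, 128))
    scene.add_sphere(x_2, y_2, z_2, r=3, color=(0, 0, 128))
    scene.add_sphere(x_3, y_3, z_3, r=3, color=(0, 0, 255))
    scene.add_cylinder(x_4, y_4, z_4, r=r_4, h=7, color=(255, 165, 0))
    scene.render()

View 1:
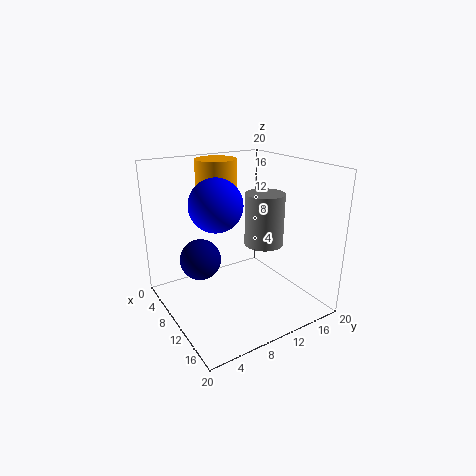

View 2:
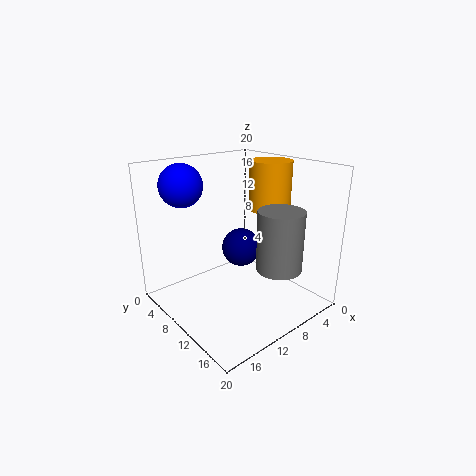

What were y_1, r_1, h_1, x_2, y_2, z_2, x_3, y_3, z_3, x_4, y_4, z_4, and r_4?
y_1 = 16, r_1 = 3, h_1 = 8, x_2 = 6, y_2 = 6, z_2 = 6, x_3 = 15, y_3 = 4, z_3 = 17, x_4 = 4, y_4 = 10, z_4 = 13, r_4 = 3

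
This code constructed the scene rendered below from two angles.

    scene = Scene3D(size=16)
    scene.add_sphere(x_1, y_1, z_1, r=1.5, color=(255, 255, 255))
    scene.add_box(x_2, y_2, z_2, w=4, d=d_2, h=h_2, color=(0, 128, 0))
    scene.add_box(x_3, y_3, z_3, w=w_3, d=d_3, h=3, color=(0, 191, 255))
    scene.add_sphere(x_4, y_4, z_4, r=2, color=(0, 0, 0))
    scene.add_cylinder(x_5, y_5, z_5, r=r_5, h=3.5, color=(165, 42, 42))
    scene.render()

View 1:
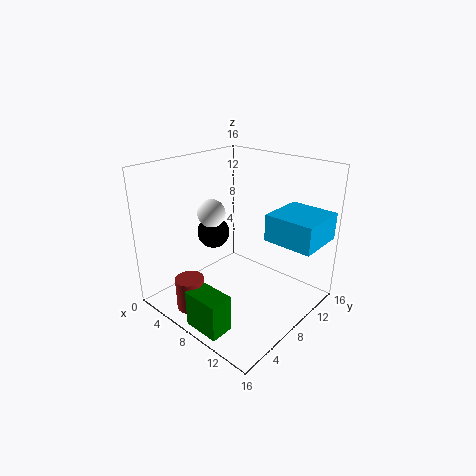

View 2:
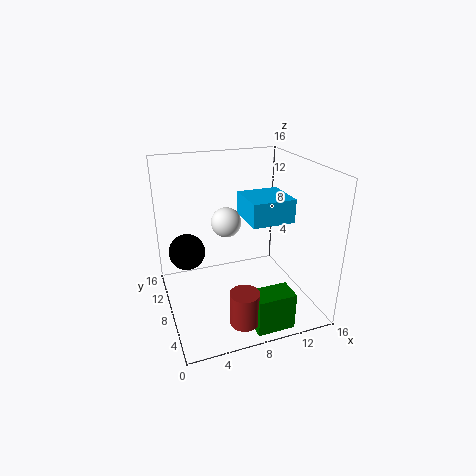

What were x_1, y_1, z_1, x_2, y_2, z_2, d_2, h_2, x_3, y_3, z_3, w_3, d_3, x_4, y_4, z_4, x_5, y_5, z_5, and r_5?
x_1 = 6
y_1 = 6
z_1 = 11
x_2 = 7.5
y_2 = 0.5
z_2 = 0.5
d_2 = 2.5
h_2 = 4
x_3 = 10.5
y_3 = 9.5
z_3 = 8
w_3 = 5.5
d_3 = 5.5
x_4 = 2.5
y_4 = 9.5
z_4 = 6.5
x_5 = 6.5
y_5 = 2
z_5 = 1.5
r_5 = 1.5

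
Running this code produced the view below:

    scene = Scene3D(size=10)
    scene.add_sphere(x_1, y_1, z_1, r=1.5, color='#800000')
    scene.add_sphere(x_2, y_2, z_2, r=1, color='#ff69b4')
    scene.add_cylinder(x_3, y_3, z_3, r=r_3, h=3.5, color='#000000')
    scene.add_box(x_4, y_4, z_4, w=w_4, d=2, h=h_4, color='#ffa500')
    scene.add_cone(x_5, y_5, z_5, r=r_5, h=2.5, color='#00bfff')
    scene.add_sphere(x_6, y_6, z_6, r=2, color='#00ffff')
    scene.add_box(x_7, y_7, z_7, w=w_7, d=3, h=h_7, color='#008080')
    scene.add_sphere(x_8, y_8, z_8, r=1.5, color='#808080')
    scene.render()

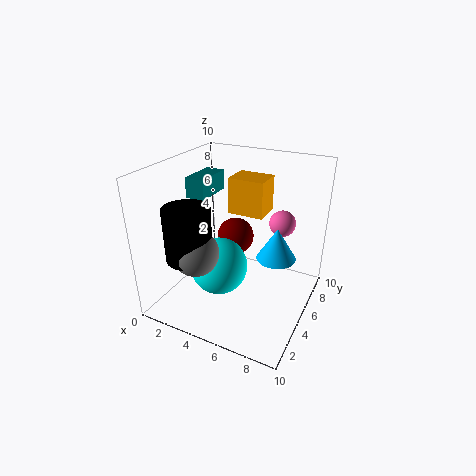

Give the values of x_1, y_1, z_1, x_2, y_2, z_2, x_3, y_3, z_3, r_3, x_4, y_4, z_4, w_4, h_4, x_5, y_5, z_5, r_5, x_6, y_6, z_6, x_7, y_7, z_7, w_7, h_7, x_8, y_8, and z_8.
x_1 = 3, y_1 = 8.5, z_1 = 3, x_2 = 7, y_2 = 8.5, z_2 = 5, x_3 = 3, y_3 = 2, z_3 = 4.5, r_3 = 1.5, x_4 = 4, y_4 = 5.5, z_4 = 6.5, w_4 = 2.5, h_4 = 2.5, x_5 = 7, y_5 = 7.5, z_5 = 2.5, r_5 = 1.5, x_6 = 4, y_6 = 4, z_6 = 3, x_7 = 0.5, y_7 = 5.5, z_7 = 7, w_7 = 1.5, h_7 = 1.5, x_8 = 3.5, y_8 = 2, z_8 = 5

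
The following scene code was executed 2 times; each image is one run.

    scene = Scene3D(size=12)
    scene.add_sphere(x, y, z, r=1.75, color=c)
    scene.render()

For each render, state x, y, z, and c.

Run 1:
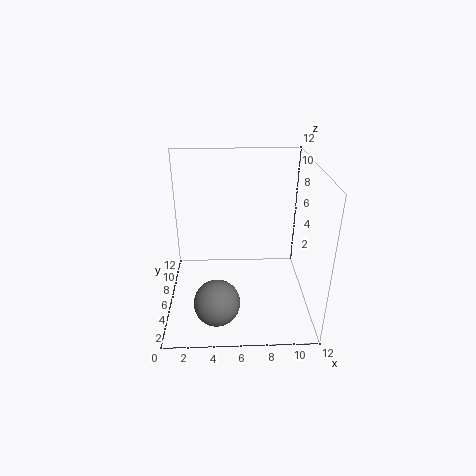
x = 4.25, y = 1.75, z = 2.75, c = 'gray'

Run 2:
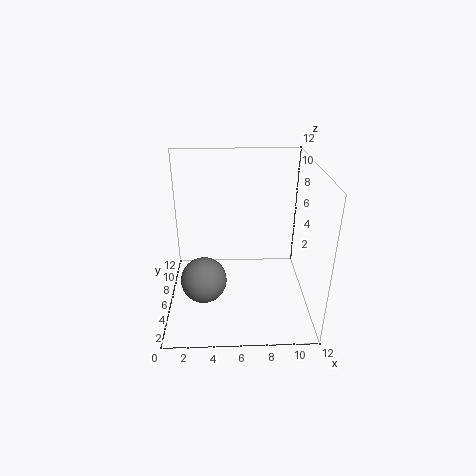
x = 3.25, y = 3, z = 4, c = 'gray'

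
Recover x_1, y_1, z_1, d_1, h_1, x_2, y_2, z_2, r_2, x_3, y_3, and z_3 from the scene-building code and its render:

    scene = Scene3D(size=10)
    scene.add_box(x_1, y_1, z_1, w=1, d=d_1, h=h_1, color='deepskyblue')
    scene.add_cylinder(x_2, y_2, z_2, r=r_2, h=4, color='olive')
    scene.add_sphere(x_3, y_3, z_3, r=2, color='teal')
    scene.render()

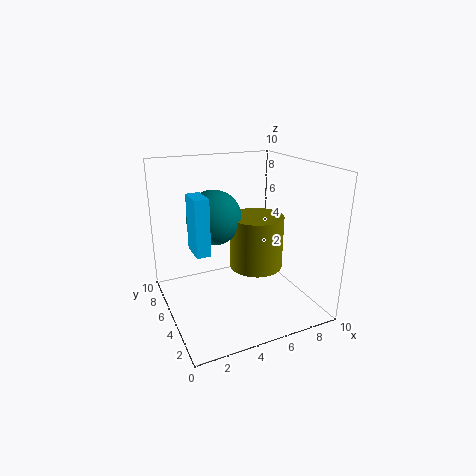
x_1 = 2
y_1 = 5
z_1 = 4
d_1 = 2
h_1 = 4
x_2 = 7
y_2 = 6
z_2 = 2
r_2 = 2
x_3 = 4
y_3 = 7
z_3 = 6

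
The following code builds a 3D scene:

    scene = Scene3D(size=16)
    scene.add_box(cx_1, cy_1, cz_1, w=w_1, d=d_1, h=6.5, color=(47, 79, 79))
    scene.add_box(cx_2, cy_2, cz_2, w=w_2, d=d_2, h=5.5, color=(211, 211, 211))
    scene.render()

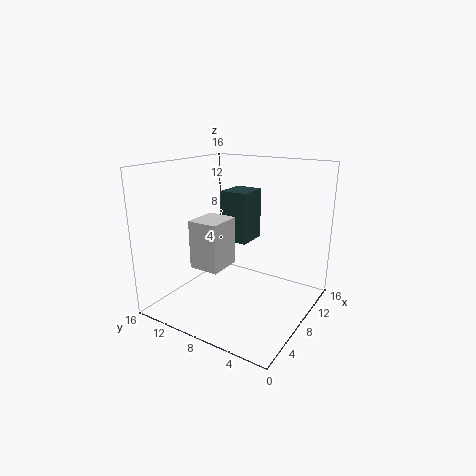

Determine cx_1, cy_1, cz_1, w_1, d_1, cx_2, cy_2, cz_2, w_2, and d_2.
cx_1 = 12; cy_1 = 9.5; cz_1 = 5.5; w_1 = 4; d_1 = 3.5; cx_2 = 5; cy_2 = 9; cz_2 = 4.5; w_2 = 4; d_2 = 3.5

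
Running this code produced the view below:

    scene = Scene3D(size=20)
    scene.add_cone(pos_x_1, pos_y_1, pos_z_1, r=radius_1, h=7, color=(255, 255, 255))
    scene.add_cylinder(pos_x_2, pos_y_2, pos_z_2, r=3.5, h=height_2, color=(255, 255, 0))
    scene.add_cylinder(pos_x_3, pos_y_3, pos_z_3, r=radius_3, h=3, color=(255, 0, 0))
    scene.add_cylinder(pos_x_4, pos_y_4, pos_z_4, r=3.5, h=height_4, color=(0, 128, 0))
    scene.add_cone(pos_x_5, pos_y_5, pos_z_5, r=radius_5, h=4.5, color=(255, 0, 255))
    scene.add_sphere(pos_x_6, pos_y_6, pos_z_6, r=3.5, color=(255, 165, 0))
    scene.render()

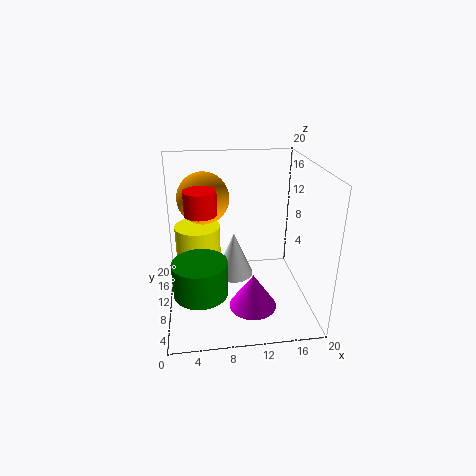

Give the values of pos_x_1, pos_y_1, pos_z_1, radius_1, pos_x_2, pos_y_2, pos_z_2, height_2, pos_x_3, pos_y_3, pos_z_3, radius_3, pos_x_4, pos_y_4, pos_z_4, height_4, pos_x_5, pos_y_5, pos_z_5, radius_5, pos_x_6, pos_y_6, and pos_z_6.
pos_x_1 = 10
pos_y_1 = 14.5
pos_z_1 = 1.5
radius_1 = 3
pos_x_2 = 4.5
pos_y_2 = 16
pos_z_2 = 2.5
height_2 = 7
pos_x_3 = 5
pos_y_3 = 7
pos_z_3 = 15
radius_3 = 2
pos_x_4 = 4.5
pos_y_4 = 5
pos_z_4 = 5
height_4 = 4.5
pos_x_5 = 11
pos_y_5 = 3.5
pos_z_5 = 3.5
radius_5 = 3
pos_x_6 = 5.5
pos_y_6 = 11.5
pos_z_6 = 15.5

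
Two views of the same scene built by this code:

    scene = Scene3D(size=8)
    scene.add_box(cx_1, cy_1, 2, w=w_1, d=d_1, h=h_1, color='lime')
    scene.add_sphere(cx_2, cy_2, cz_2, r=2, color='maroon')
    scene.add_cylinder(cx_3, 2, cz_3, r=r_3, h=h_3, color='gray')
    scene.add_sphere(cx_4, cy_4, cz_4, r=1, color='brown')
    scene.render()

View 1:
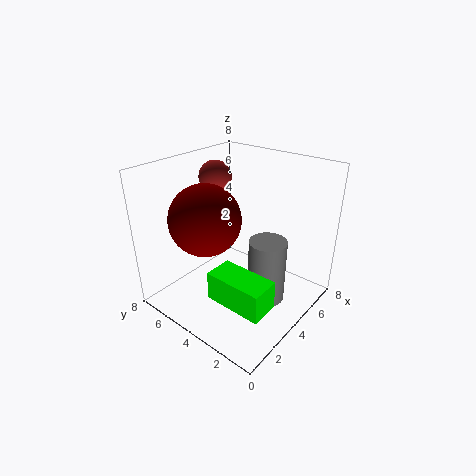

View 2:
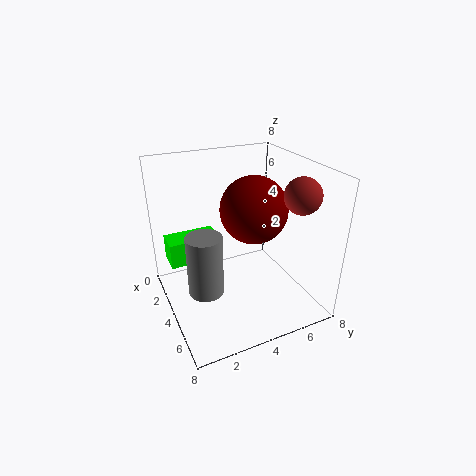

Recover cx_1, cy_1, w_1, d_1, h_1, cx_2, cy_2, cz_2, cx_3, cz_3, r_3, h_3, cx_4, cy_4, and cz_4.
cx_1 = 1
cy_1 = 0.5
w_1 = 1.5
d_1 = 3
h_1 = 1.5
cx_2 = 3
cy_2 = 5.5
cz_2 = 5
cx_3 = 4
cz_3 = 1
r_3 = 1
h_3 = 3.5
cx_4 = 5.5
cy_4 = 7
cz_4 = 6.5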